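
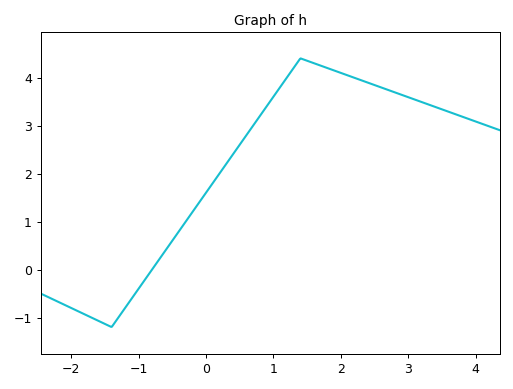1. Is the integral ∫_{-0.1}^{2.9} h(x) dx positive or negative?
positive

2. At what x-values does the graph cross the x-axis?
-0.8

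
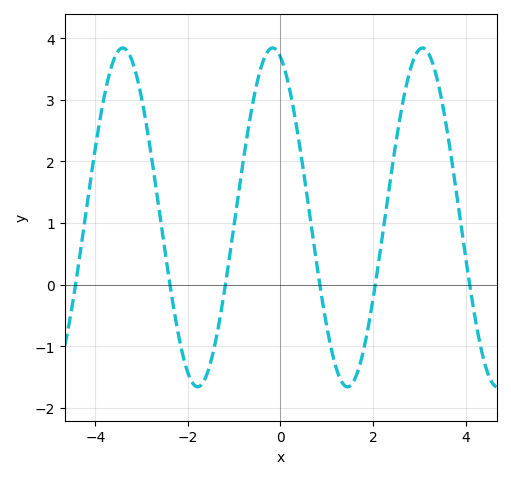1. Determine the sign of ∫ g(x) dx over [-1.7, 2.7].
positive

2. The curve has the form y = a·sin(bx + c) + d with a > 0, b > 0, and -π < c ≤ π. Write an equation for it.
y = 2.75sin(1.9x + 1.9) + 1.09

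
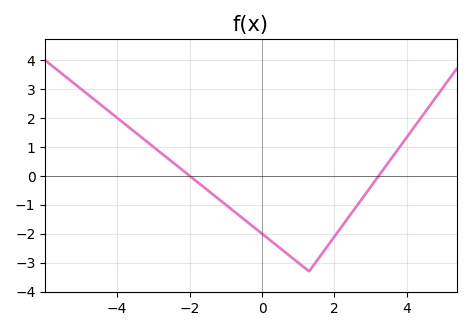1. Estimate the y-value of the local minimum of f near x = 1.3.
-3.3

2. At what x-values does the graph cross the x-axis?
-2, 3.2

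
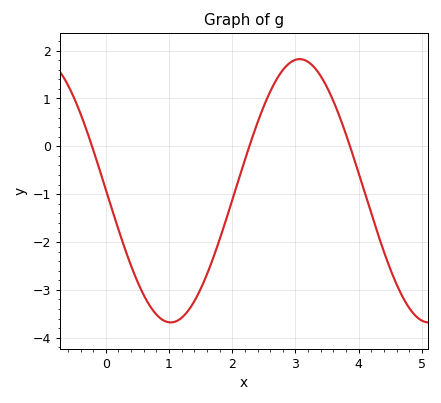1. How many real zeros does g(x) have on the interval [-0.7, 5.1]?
3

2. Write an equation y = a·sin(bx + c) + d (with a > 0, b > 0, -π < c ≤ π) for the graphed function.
y = 2.75sin(1.54x + 3.13) - 0.93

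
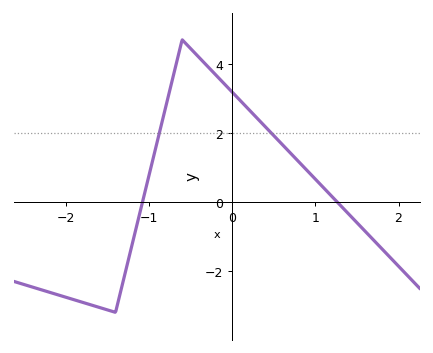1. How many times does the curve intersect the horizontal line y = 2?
2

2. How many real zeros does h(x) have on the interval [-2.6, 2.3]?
2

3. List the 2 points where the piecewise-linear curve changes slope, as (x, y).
(-1.4, -3.2); (-0.6, 4.7)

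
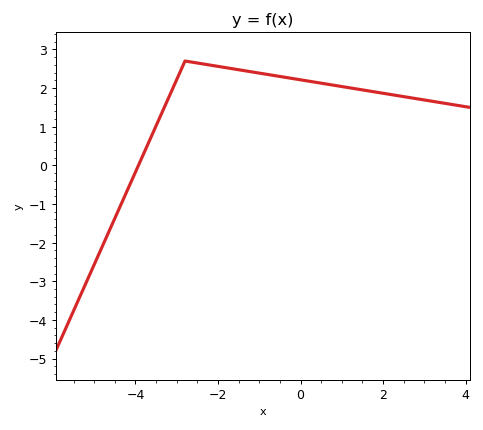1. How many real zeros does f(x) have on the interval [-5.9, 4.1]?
1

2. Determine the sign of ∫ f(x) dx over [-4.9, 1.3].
positive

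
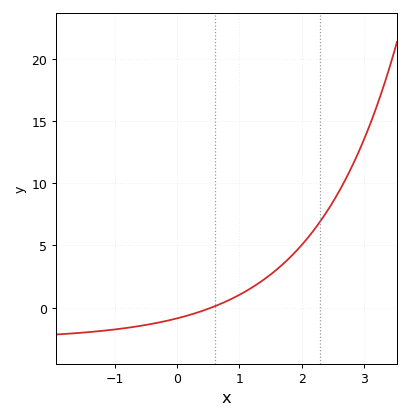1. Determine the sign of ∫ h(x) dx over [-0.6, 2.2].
positive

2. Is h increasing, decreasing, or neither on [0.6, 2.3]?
increasing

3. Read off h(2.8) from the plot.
11.5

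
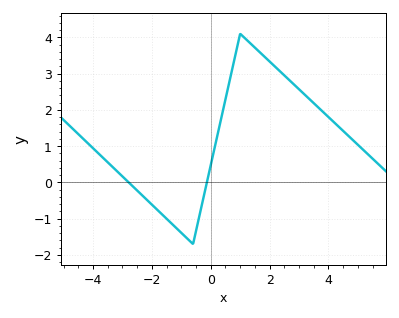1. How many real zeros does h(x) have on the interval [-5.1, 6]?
2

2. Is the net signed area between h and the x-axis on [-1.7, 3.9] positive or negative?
positive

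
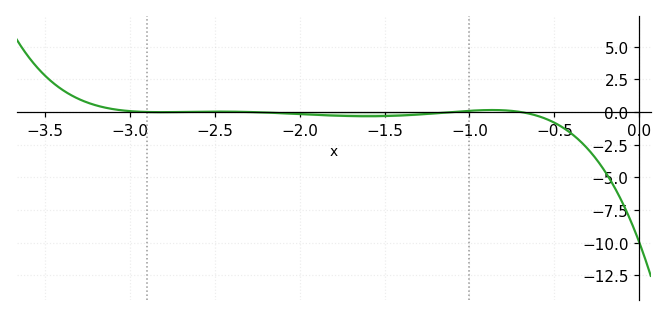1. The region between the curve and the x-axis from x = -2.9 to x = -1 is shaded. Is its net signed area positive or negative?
negative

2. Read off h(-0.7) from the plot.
0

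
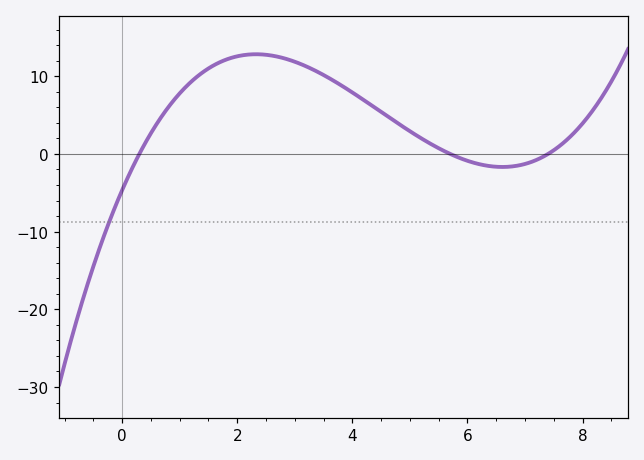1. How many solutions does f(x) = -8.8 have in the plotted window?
1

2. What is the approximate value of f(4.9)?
3.4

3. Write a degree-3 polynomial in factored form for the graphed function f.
y = 0.37(x - 0.3)(x - 5.7)(x - 7.4)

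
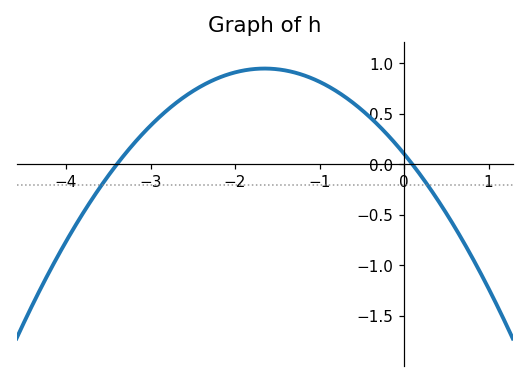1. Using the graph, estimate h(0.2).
-0.1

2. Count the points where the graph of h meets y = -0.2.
2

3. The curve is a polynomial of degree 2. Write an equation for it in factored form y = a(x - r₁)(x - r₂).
y = -0.31(x + 3.4)(x - 0.1)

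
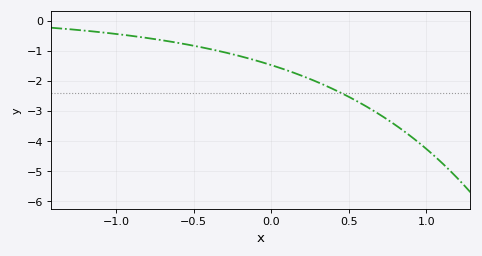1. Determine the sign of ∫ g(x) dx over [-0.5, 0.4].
negative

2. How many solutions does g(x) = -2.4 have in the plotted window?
1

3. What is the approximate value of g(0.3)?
-2.05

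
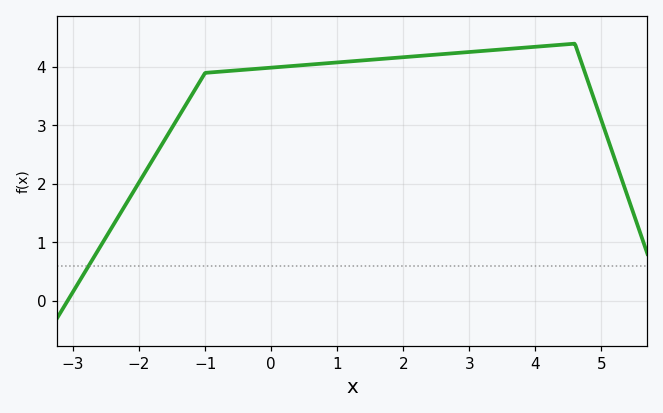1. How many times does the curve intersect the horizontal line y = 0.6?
1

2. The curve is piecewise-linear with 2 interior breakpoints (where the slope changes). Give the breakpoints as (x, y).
(-1, 3.9); (4.6, 4.4)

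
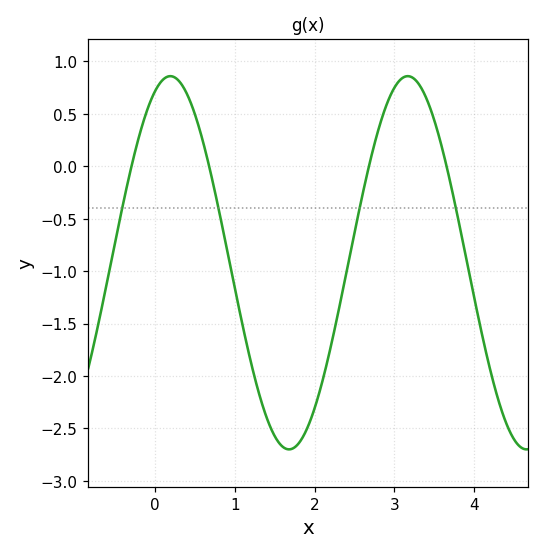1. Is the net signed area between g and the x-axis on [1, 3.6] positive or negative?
negative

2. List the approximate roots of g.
-0.3, 0.7, 2.7, 3.7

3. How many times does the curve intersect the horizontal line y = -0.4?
4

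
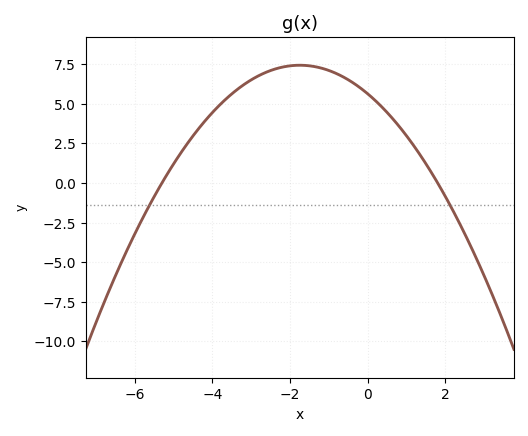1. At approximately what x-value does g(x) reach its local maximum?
-1.75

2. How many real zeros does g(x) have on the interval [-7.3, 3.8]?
2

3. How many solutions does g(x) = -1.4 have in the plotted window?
2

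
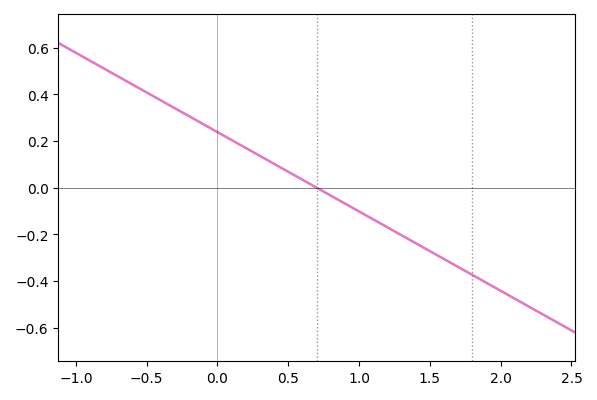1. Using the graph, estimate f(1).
-0.102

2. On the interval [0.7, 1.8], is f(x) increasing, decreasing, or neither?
decreasing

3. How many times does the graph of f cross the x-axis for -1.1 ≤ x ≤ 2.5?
1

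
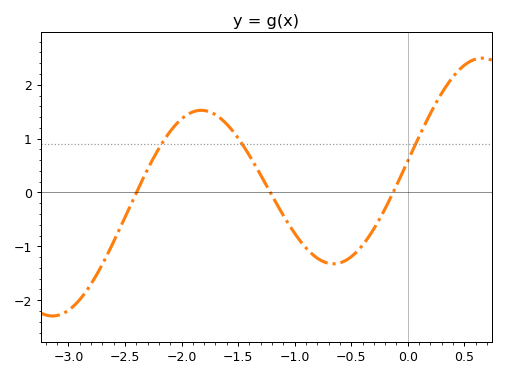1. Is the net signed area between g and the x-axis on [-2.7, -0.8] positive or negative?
positive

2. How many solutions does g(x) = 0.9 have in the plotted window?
3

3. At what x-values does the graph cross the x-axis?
-2.4, -1.22, -0.13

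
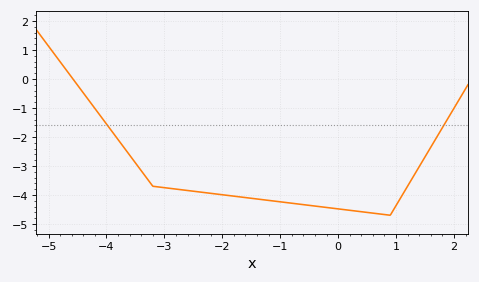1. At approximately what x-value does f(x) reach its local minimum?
0.9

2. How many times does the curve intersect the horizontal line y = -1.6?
2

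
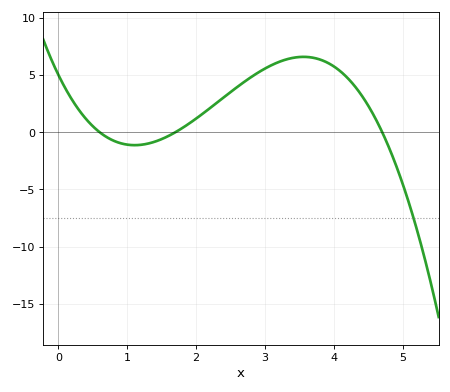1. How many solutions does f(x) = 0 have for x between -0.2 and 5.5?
3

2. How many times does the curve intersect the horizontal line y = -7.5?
1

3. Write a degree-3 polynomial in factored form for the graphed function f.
y = -1.05(x - 0.6)(x - 1.7)(x - 4.7)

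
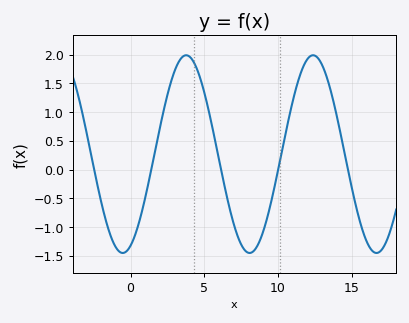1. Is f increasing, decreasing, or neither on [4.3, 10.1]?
neither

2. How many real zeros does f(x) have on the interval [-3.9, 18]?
5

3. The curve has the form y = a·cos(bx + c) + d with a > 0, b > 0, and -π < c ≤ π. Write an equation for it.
y = 1.72cos(0.73x - 2.8) + 0.27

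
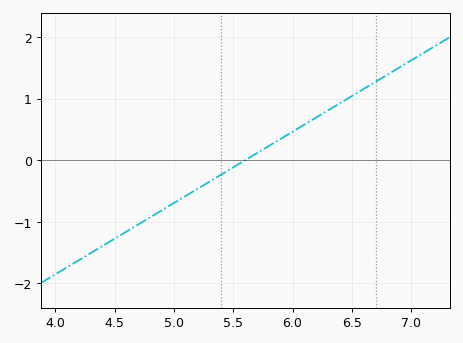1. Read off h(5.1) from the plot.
-0.58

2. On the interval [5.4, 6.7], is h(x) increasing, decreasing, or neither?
increasing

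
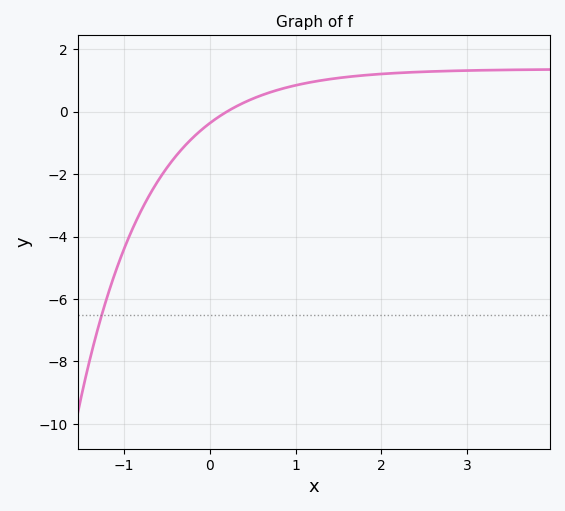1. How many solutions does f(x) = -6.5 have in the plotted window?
1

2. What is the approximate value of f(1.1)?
0.898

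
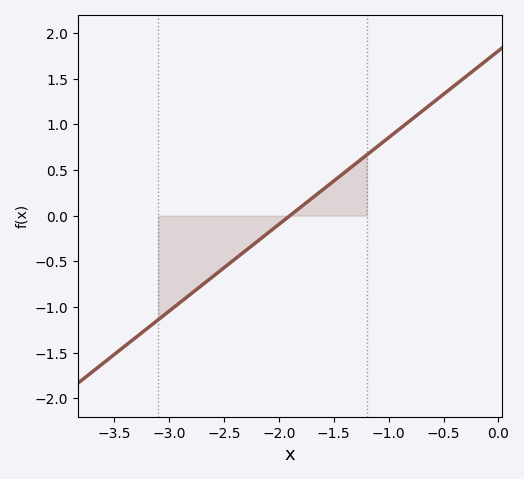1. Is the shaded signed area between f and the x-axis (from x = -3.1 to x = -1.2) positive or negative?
negative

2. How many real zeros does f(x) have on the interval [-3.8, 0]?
1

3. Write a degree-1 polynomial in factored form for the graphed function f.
y = 0.95(x + 1.9)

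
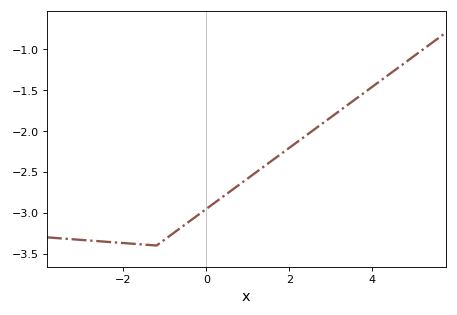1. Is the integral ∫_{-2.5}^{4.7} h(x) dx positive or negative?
negative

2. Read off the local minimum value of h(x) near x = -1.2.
-3.4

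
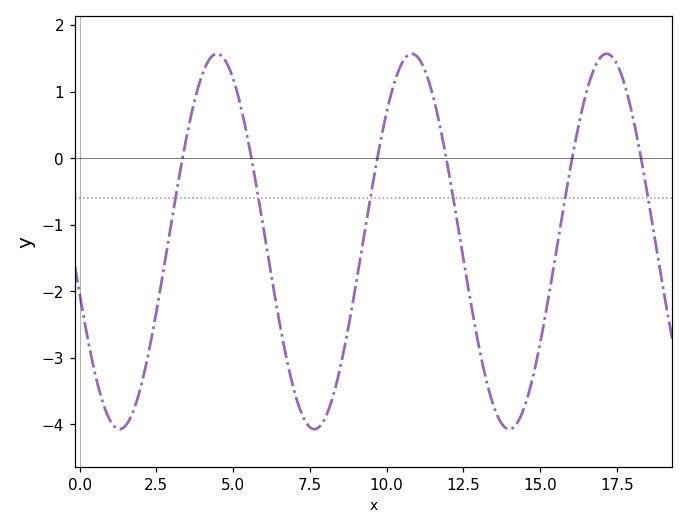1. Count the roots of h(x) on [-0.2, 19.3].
6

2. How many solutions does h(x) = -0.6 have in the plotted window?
6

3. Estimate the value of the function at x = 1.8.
-3.7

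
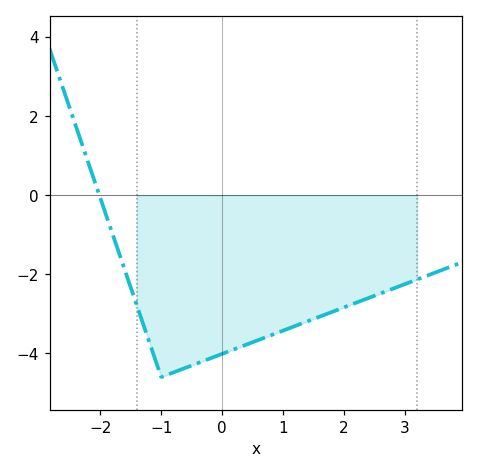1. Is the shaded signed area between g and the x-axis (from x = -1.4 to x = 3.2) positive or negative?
negative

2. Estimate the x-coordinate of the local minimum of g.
-1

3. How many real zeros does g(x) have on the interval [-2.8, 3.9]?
1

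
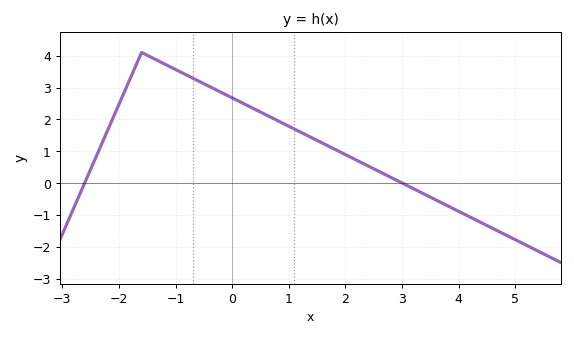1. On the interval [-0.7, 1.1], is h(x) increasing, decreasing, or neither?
decreasing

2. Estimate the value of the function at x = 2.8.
0.2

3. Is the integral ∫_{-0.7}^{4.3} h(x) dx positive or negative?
positive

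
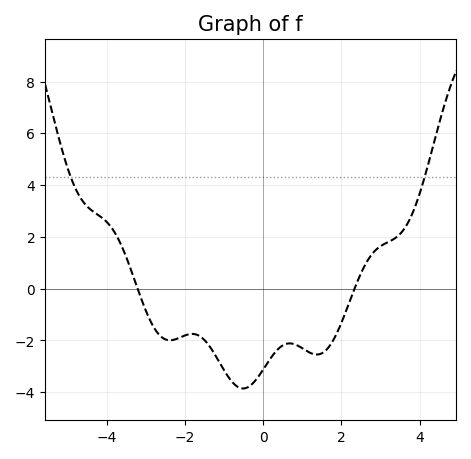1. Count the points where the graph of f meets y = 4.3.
2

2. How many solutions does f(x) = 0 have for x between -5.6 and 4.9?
2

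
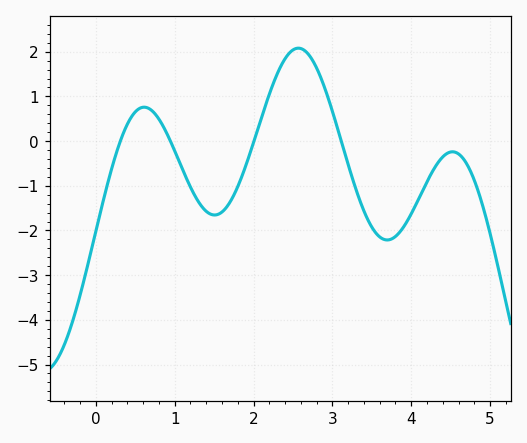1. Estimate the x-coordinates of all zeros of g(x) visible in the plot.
0.3, 0.9, 2, 3.1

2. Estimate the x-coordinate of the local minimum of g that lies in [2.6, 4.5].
3.7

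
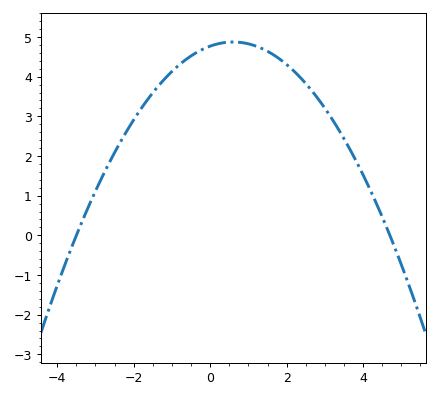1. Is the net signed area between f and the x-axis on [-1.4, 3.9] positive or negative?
positive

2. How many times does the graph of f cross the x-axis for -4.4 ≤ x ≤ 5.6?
2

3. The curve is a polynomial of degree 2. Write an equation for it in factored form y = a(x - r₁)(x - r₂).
y = -0.29(x + 3.5)(x - 4.7)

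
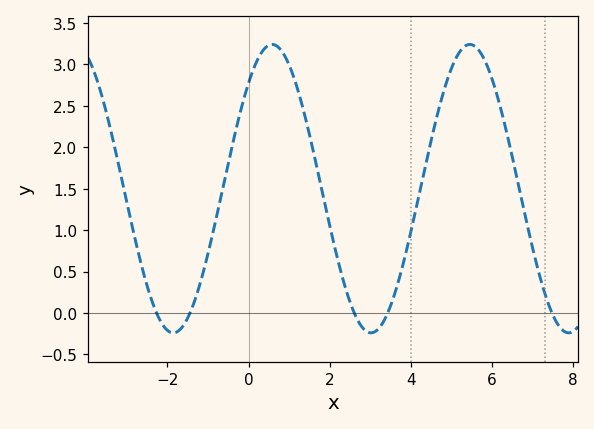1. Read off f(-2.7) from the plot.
0.697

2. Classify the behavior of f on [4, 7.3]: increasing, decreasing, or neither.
neither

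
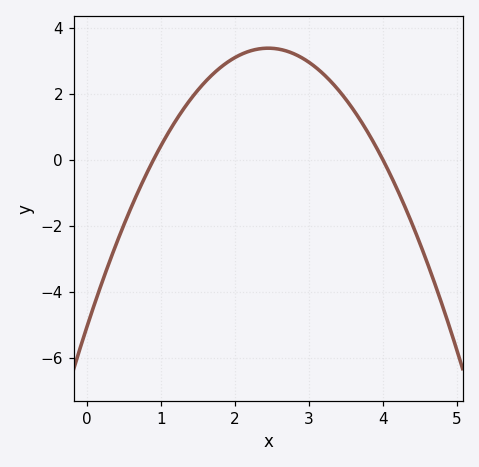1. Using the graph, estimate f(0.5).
-2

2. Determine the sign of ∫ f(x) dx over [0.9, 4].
positive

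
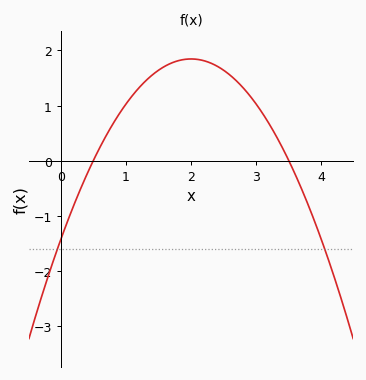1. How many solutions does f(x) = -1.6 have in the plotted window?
2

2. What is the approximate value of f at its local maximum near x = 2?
1.84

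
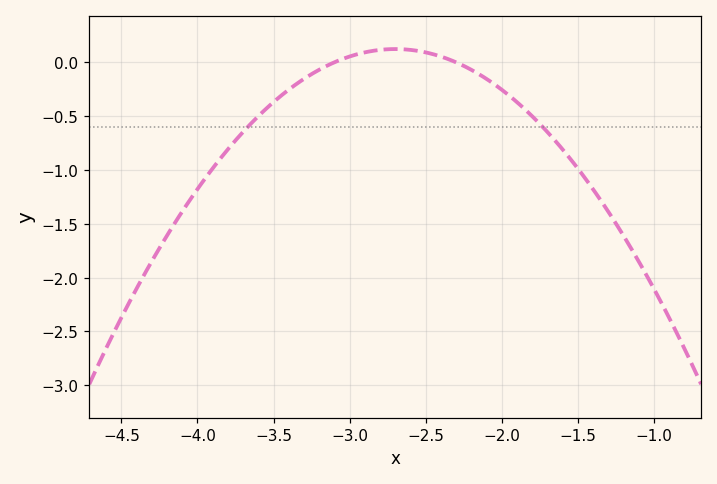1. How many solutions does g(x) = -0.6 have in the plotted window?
2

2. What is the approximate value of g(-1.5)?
-0.986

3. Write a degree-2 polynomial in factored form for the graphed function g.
y = -0.77(x + 3.1)(x + 2.3)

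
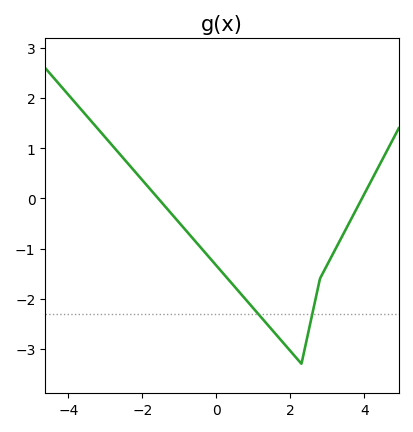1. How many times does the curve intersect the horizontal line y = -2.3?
2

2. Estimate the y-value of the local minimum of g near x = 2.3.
-3.3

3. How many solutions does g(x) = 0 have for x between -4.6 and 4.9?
2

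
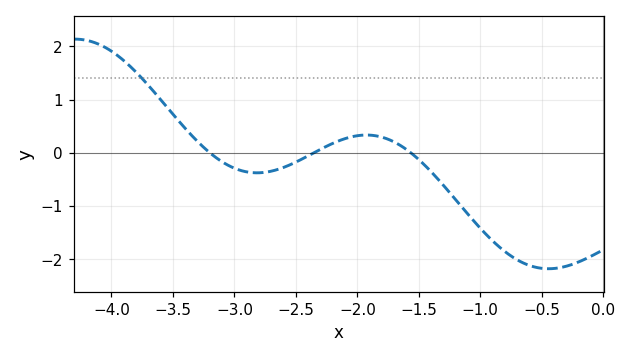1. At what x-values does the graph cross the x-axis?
-3.2, -2.35, -1.57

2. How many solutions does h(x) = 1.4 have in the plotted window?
1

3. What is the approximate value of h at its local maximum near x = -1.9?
0.333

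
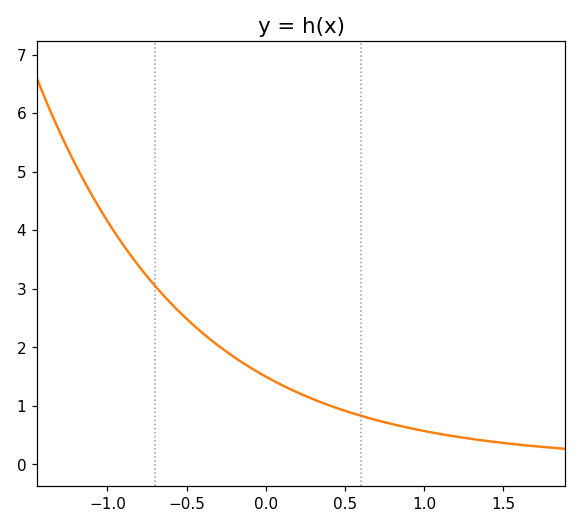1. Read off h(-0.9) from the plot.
3.7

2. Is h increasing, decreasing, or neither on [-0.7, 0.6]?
decreasing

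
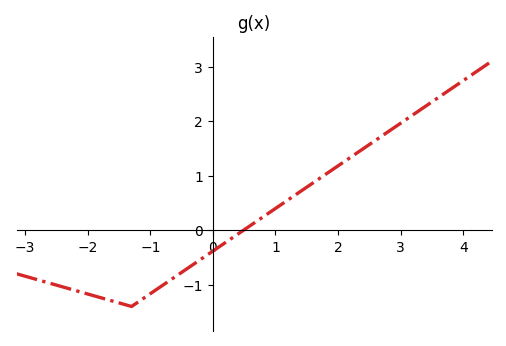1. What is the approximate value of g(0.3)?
-0.1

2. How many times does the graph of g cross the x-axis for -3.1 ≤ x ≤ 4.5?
1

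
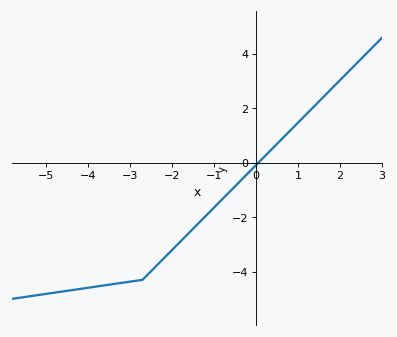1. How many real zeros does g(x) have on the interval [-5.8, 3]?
1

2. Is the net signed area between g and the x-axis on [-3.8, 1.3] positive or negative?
negative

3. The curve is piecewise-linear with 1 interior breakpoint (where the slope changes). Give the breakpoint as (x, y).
(-2.7, -4.3)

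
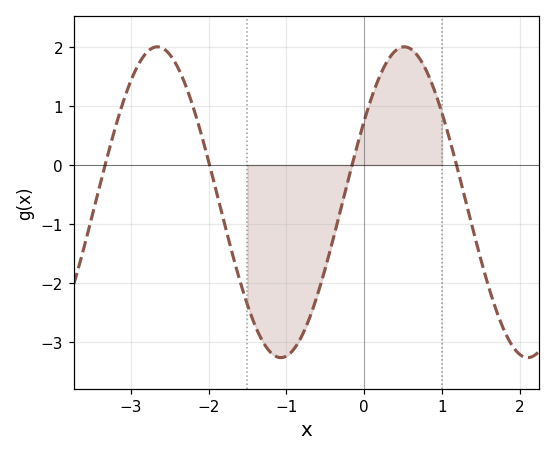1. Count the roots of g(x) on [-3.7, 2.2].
4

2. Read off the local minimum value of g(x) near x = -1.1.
-3.26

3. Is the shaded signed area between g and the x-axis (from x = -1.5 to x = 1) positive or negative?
negative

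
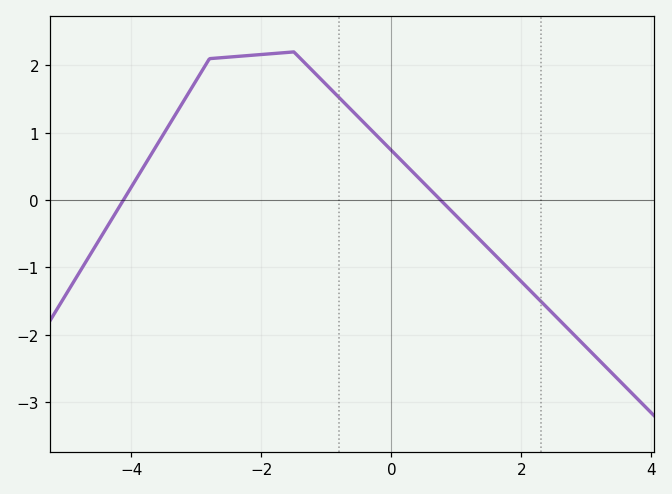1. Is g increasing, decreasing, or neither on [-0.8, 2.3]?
decreasing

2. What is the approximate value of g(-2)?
2.16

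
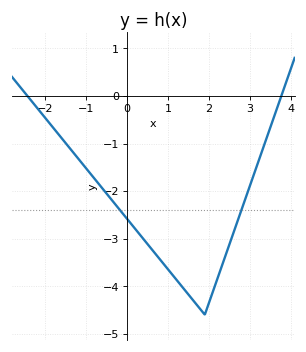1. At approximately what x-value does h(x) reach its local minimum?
1.9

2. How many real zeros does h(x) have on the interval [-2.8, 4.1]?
2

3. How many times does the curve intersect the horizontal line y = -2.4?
2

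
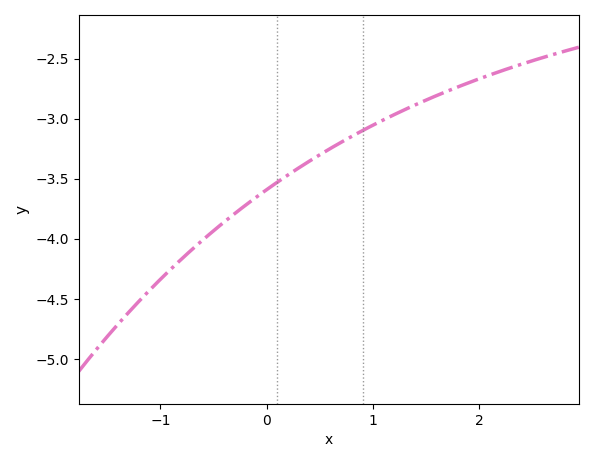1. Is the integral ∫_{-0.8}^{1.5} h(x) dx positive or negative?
negative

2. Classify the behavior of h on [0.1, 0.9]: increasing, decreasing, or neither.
increasing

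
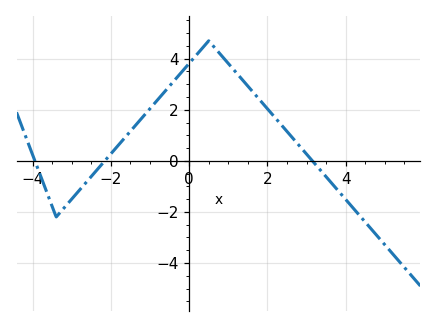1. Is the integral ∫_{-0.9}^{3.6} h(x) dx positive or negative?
positive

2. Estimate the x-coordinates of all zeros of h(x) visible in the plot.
-3.94, -2.16, 3.15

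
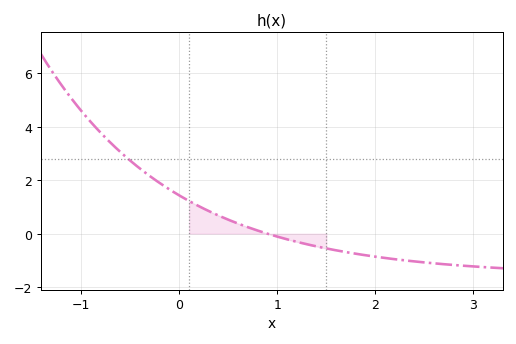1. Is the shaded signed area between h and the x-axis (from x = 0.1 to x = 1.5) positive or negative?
positive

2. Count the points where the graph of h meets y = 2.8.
1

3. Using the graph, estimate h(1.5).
-0.551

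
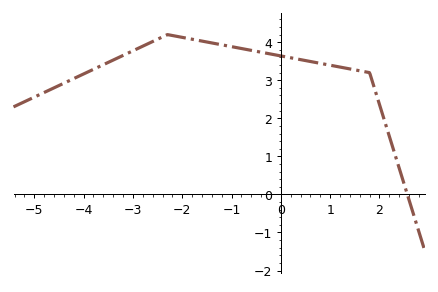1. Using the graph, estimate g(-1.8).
4.1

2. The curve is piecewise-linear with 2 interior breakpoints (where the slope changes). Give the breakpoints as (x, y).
(-2.3, 4.2); (1.8, 3.2)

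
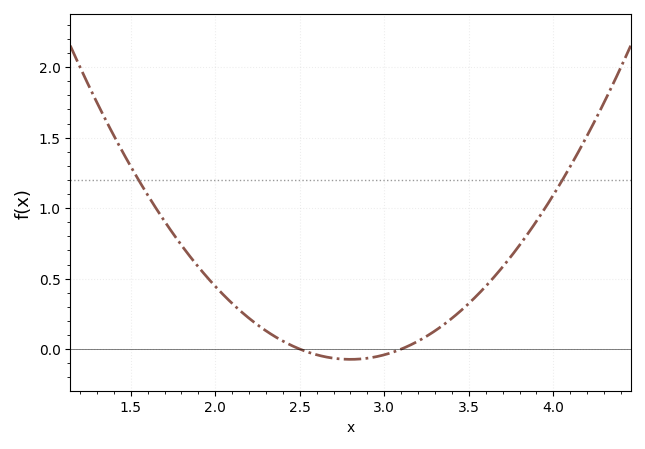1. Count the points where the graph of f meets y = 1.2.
2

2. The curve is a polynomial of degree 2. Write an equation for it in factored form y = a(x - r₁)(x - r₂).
y = 0.81(x - 2.5)(x - 3.1)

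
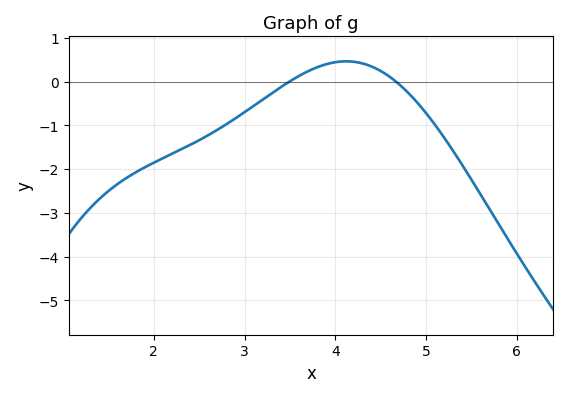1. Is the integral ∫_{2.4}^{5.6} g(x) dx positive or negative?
negative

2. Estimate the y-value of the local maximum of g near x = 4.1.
0.5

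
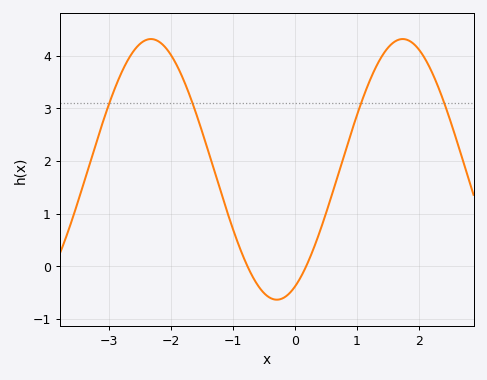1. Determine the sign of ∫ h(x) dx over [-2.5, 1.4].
positive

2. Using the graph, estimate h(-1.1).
1.1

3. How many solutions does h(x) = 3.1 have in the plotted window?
4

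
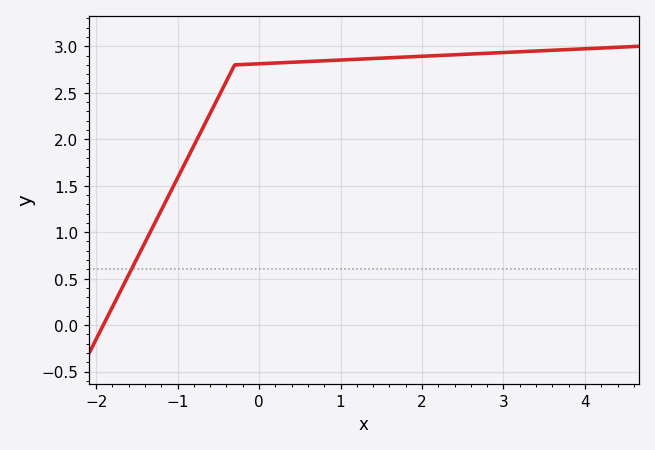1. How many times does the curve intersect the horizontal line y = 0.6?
1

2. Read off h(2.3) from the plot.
2.9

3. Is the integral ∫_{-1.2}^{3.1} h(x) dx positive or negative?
positive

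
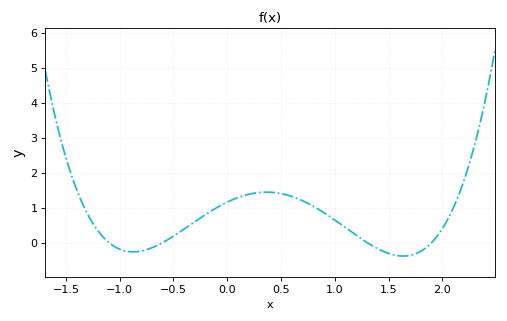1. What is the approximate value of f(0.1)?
1.29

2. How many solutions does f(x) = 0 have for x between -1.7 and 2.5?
4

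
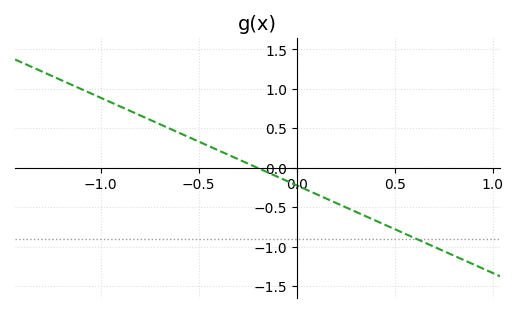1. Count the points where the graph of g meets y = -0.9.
1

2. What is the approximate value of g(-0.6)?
0.444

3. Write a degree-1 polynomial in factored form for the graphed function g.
y = -1.11(x + 0.2)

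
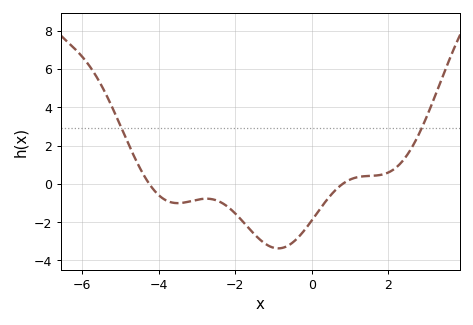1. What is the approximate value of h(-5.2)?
3.93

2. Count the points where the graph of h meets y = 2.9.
2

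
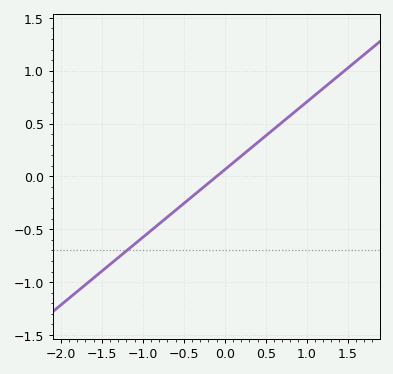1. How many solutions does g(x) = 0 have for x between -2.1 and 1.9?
1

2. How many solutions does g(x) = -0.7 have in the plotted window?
1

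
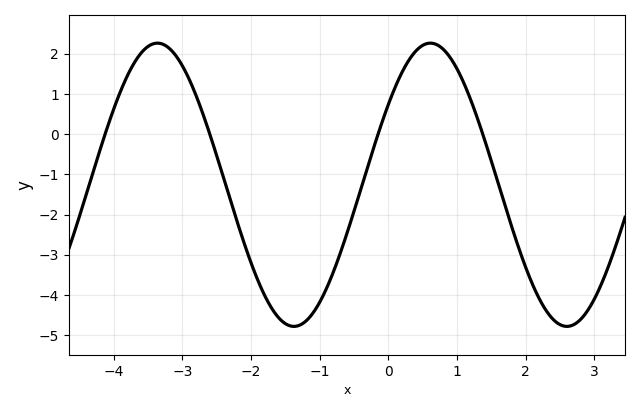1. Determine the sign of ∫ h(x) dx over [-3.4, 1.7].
negative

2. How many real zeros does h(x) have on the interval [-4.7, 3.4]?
4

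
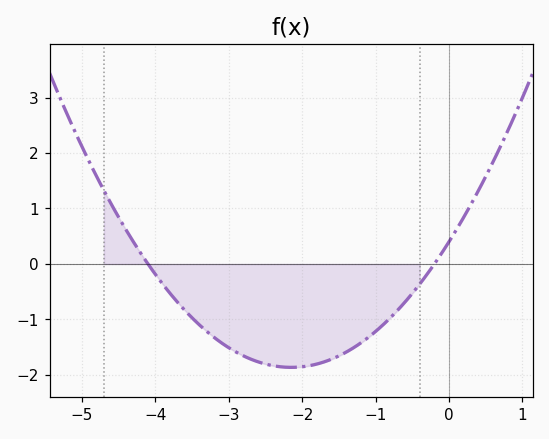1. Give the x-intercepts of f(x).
-4.1, -0.2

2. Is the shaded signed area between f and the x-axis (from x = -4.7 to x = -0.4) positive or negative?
negative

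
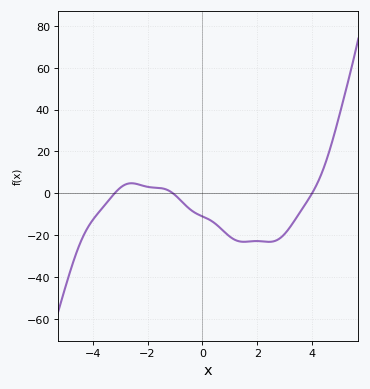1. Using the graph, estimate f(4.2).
4.95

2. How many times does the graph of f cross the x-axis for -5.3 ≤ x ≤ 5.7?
3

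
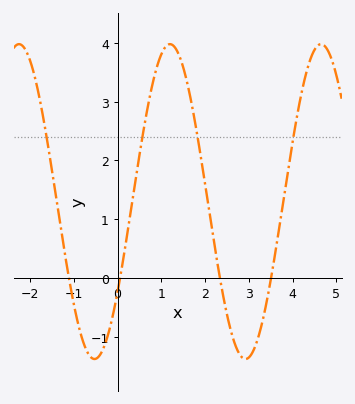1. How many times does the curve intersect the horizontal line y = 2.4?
4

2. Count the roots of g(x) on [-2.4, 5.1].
4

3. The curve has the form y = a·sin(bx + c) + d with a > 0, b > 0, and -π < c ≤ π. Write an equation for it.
y = 2.68sin(1.82x - 0.61) + 1.3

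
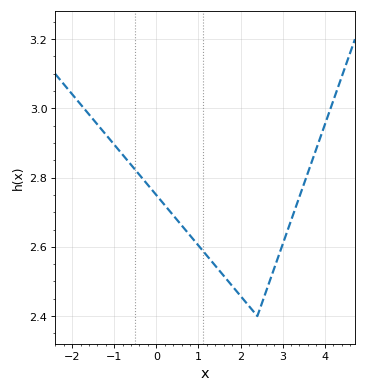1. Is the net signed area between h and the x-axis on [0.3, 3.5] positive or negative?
positive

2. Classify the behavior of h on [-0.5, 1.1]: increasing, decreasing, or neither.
decreasing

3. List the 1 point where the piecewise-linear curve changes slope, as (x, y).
(2.4, 2.4)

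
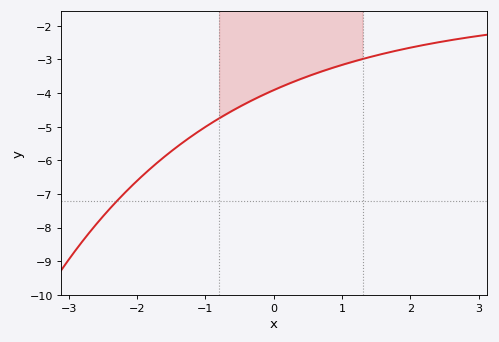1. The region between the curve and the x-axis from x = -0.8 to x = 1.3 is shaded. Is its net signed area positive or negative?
negative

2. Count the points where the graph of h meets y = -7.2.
1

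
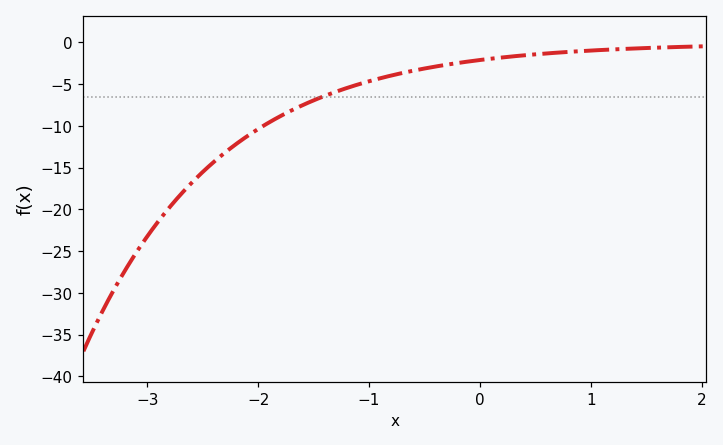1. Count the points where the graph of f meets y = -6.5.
1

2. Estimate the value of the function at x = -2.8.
-19.8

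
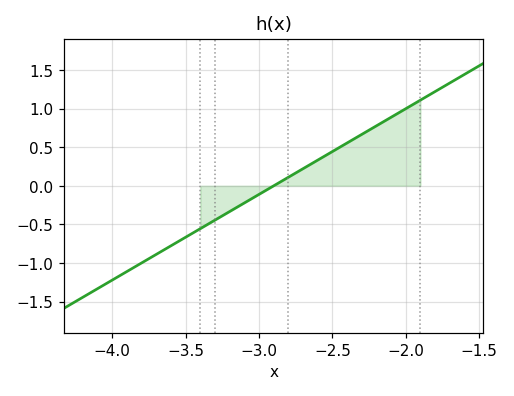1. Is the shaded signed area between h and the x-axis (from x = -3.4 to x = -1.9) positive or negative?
positive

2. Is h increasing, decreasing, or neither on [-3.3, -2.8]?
increasing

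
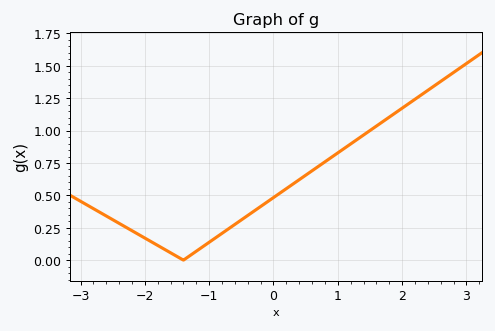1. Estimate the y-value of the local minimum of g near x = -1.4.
0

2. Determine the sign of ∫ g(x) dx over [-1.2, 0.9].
positive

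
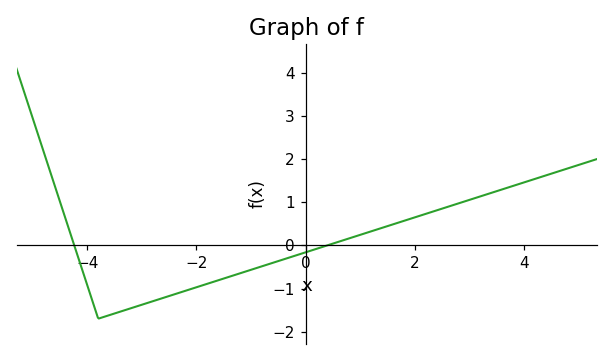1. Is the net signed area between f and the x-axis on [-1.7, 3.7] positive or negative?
positive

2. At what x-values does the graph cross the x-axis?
-4.2, 0.4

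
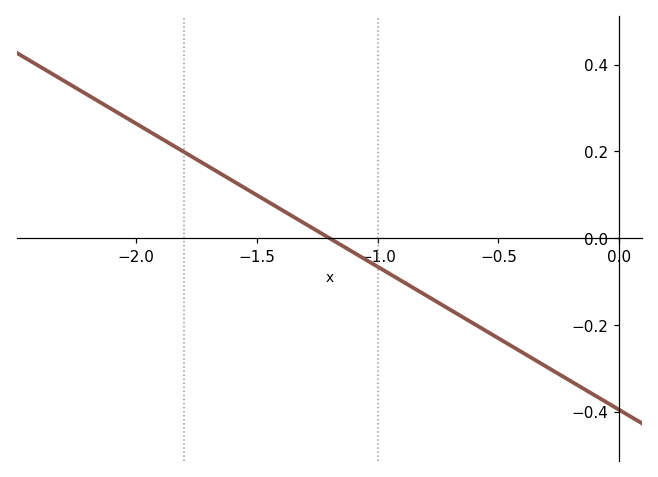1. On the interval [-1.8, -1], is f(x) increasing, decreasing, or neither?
decreasing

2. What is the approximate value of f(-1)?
-0.066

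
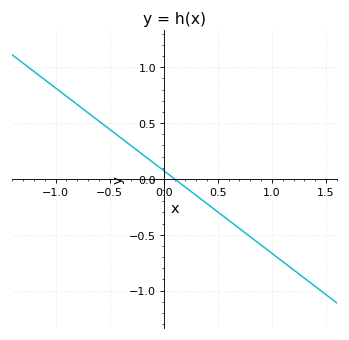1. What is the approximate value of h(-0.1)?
0.148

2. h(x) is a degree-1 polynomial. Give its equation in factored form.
y = -0.74(x - 0.1)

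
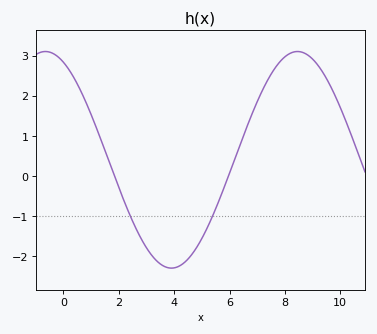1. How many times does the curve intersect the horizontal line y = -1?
2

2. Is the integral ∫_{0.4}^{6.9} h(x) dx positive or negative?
negative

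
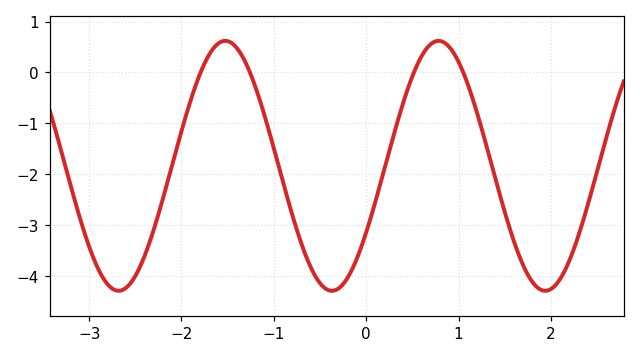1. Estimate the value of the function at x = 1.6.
-3.33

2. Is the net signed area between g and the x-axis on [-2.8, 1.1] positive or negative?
negative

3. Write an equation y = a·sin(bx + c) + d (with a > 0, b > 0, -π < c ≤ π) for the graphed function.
y = 2.46sin(2.72x - 0.562) - 1.84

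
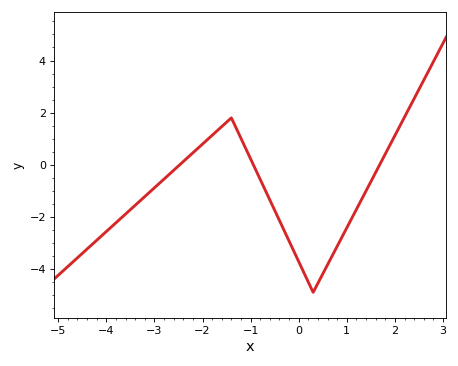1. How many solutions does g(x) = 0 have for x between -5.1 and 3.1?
3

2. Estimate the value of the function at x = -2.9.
-0.718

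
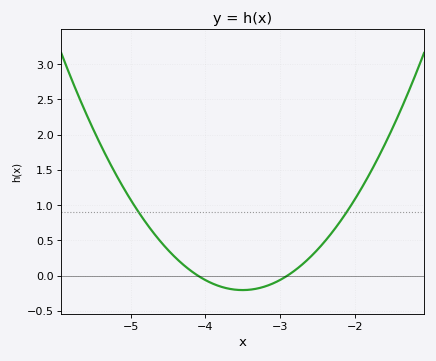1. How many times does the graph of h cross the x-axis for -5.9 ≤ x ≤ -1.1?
2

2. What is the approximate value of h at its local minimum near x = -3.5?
-0.2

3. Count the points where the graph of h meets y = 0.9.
2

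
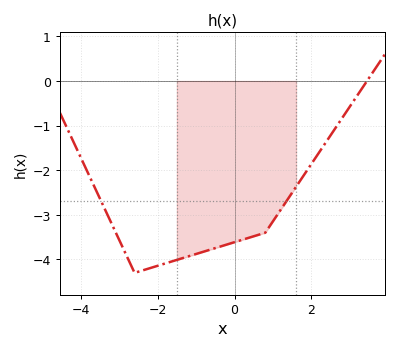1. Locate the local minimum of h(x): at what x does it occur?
-2.6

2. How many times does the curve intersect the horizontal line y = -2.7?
2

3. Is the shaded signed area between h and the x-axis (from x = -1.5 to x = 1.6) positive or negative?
negative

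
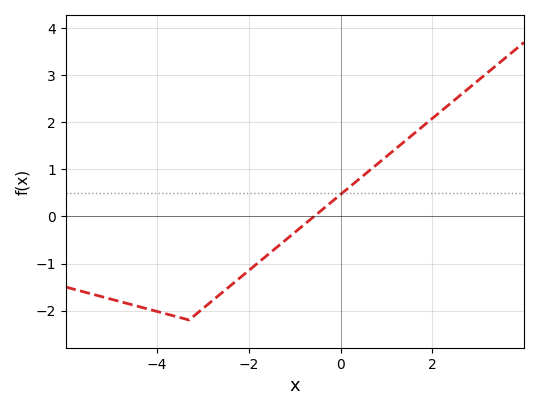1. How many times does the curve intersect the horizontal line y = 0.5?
1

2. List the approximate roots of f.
-0.6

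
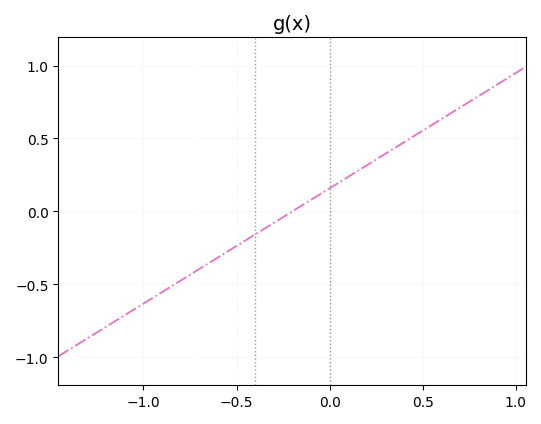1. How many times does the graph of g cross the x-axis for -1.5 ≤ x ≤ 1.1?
1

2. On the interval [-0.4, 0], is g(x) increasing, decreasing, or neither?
increasing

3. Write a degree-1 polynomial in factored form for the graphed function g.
y = 0.79(x + 0.2)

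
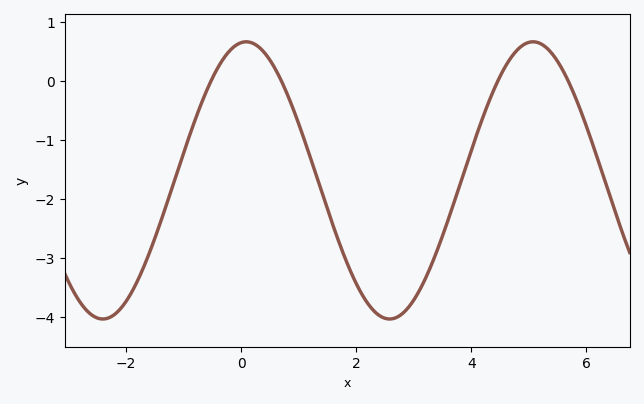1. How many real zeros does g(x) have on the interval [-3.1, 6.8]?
4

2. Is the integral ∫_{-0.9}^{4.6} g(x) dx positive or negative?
negative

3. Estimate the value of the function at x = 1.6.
-2.5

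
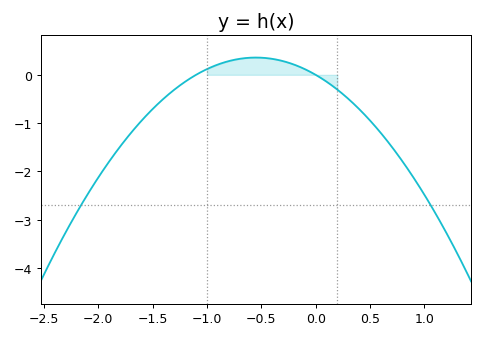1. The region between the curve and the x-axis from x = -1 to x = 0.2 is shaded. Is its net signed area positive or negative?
positive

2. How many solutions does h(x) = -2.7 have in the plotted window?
2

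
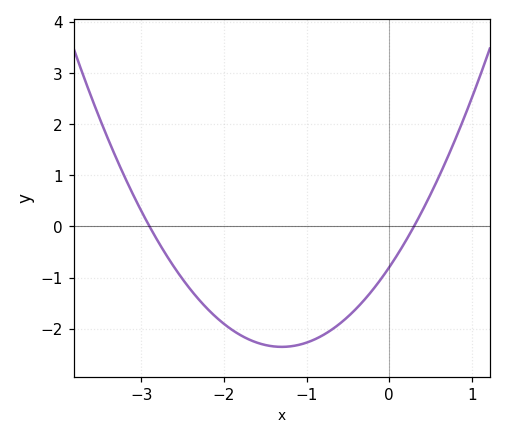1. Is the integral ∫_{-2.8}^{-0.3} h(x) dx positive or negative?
negative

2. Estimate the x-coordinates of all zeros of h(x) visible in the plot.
-2.9, 0.3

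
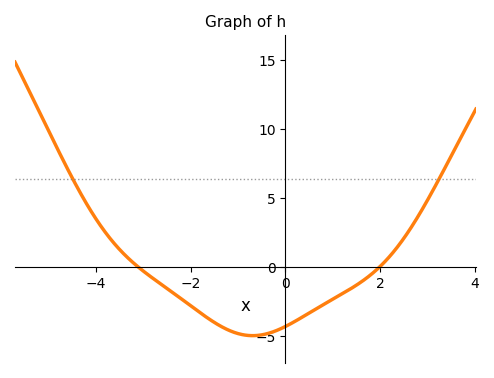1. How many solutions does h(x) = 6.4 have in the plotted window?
2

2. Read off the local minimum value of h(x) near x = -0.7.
-5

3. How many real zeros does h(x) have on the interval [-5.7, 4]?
2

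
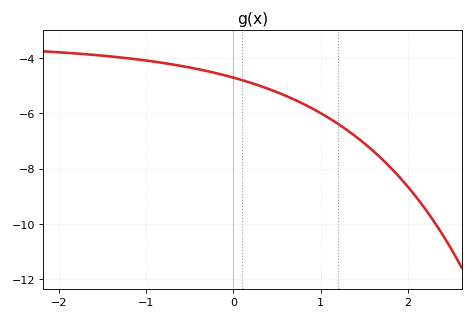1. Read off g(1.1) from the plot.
-6.18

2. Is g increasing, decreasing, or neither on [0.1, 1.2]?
decreasing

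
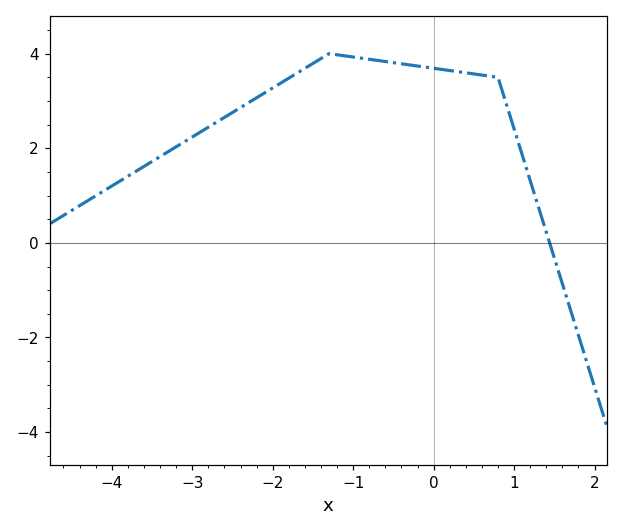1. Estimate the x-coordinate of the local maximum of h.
-1.3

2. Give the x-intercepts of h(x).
1.44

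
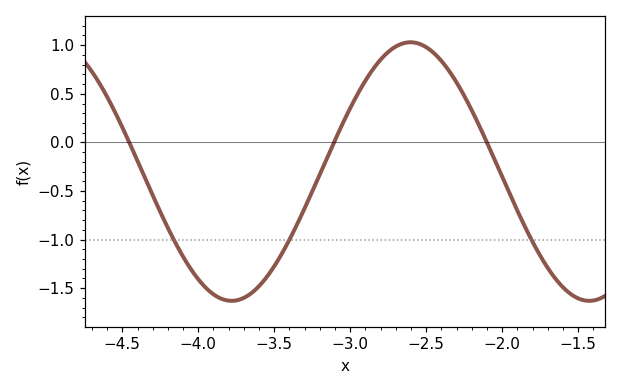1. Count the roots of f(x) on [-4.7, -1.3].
3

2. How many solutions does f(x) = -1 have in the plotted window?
3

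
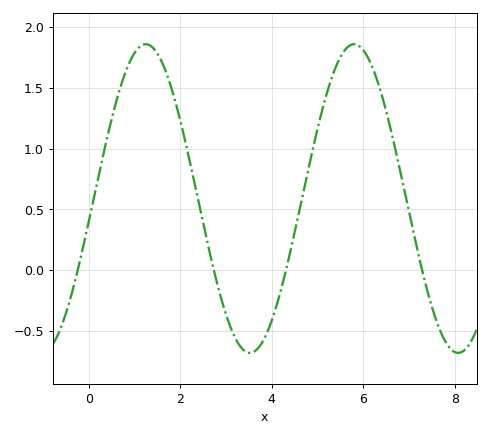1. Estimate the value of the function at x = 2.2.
0.911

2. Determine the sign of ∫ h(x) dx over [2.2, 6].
positive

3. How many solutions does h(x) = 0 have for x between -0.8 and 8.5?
4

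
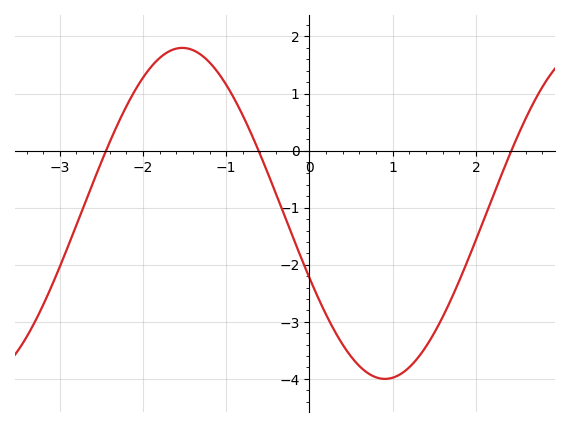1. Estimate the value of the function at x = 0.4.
-3.4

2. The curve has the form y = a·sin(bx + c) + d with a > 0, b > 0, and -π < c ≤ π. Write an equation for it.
y = 2.9sin(1.3x - 2.7) - 1.1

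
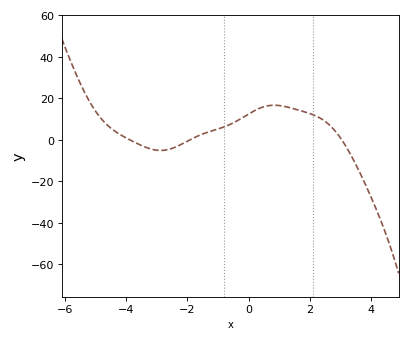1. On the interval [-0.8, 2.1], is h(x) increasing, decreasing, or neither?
neither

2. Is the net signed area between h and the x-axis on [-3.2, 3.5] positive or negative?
positive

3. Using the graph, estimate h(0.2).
14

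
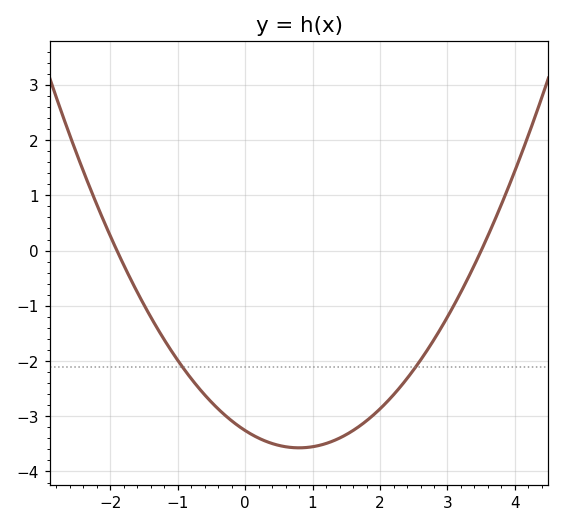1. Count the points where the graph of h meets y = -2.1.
2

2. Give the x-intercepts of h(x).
-1.9, 3.5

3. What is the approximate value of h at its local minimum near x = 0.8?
-3.6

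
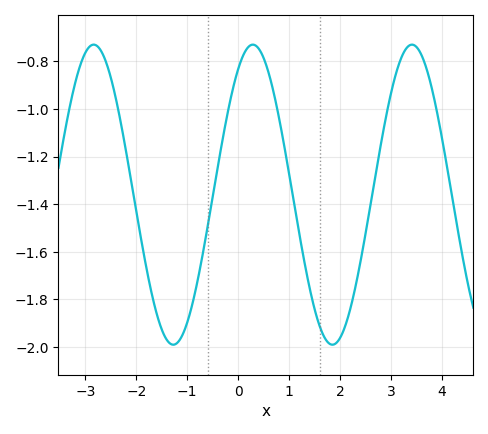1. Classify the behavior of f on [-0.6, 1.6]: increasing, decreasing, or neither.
neither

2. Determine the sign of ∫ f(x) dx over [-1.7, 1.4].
negative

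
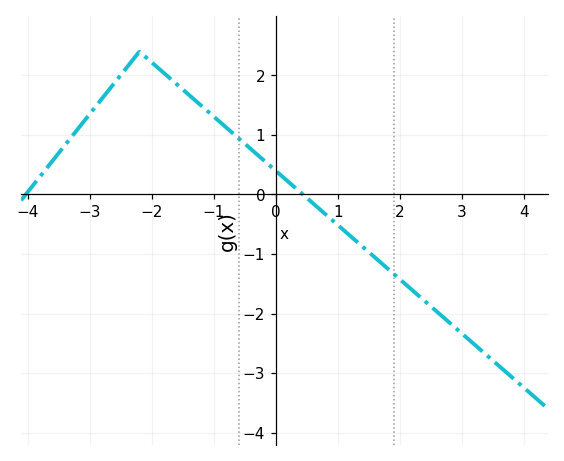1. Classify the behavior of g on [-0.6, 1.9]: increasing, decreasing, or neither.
decreasing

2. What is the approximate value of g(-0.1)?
0.5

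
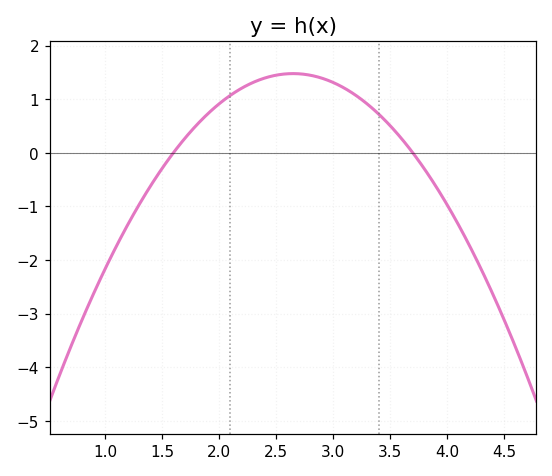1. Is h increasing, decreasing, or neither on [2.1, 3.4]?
neither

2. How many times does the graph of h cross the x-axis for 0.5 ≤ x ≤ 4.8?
2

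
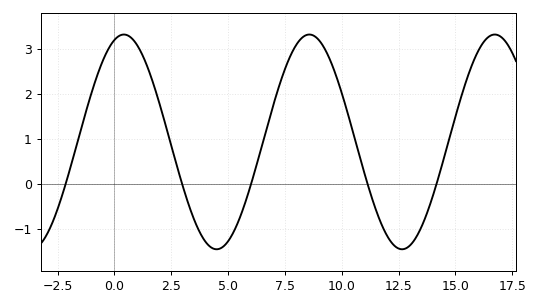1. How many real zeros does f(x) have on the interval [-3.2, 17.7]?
5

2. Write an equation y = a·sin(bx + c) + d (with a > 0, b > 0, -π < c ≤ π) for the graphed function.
y = 2.39sin(0.77x + 1.3) + 0.93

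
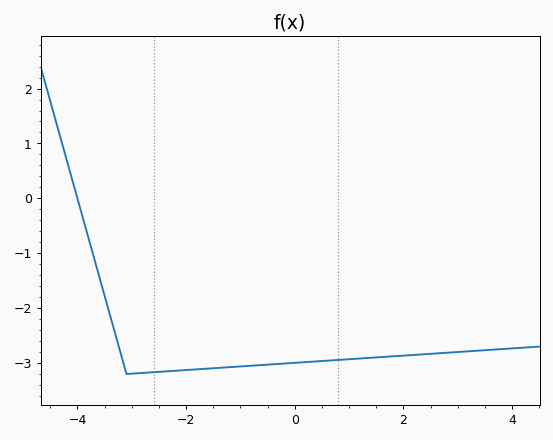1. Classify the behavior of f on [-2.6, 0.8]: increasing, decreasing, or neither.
increasing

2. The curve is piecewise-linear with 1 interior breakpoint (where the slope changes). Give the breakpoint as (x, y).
(-3.1, -3.2)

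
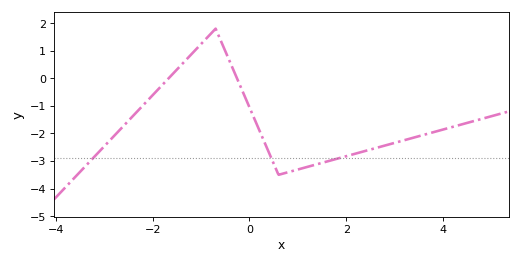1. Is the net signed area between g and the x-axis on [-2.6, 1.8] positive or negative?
negative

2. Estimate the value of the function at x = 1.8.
-2.9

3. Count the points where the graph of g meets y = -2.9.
3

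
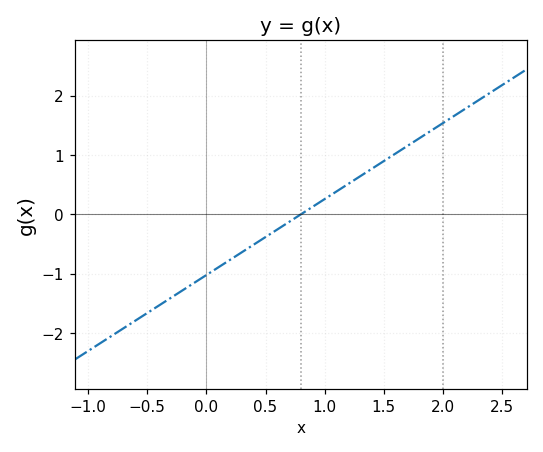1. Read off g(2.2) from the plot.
1.79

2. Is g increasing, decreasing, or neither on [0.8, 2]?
increasing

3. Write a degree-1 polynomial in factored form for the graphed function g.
y = 1.28(x - 0.8)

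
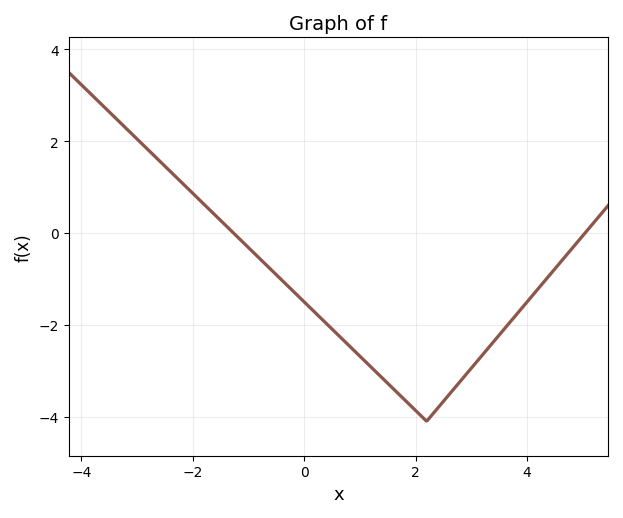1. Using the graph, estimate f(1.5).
-3.27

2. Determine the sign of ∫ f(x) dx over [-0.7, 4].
negative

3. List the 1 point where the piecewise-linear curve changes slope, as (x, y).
(2.2, -4.1)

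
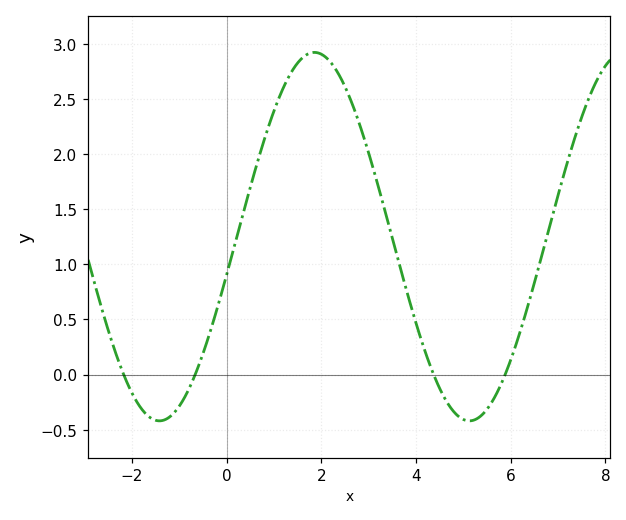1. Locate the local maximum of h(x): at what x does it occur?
1.86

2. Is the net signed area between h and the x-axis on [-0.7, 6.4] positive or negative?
positive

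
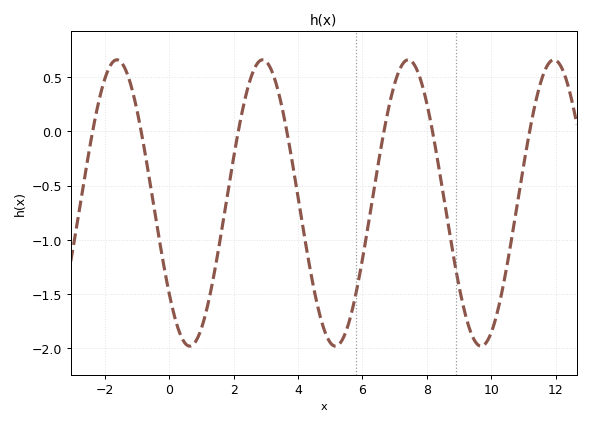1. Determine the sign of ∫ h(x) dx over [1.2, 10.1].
negative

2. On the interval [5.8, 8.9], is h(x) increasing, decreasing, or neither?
neither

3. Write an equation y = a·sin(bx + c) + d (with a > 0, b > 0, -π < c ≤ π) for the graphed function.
y = 1.32sin(1.39x - 2.46) - 0.66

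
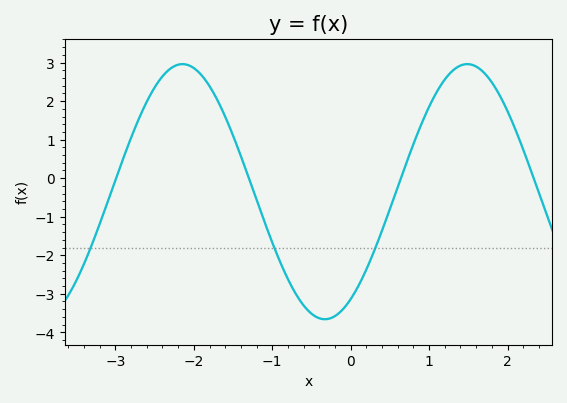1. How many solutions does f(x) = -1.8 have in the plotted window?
3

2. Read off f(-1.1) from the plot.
-1.13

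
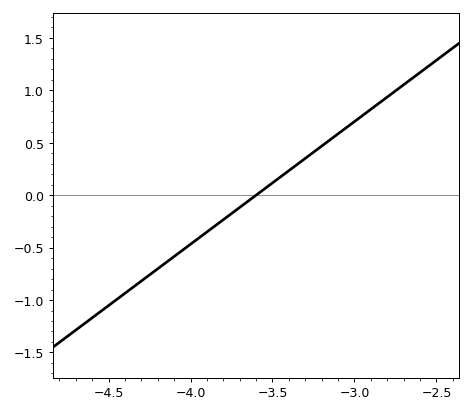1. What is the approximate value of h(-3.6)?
0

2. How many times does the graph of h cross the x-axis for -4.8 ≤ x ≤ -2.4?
1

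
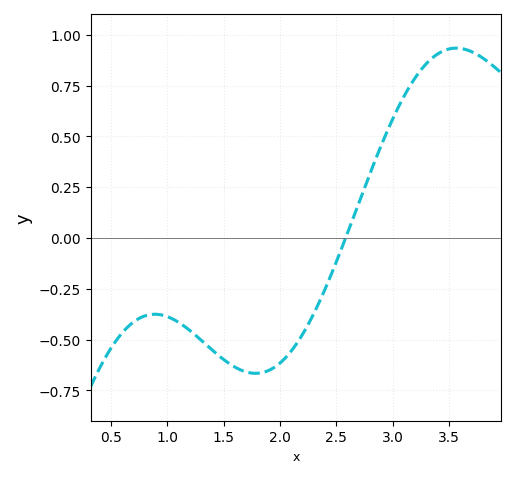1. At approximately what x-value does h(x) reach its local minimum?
1.78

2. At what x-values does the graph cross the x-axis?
2.58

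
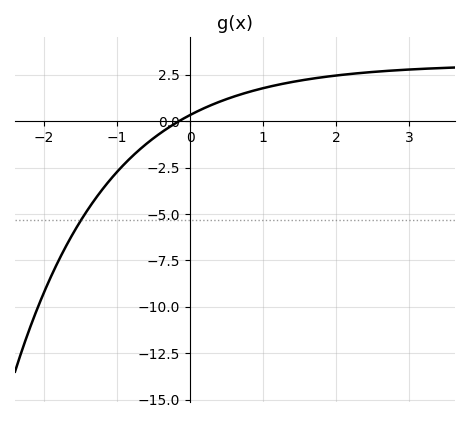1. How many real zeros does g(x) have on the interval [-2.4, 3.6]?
1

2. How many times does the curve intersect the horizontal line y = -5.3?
1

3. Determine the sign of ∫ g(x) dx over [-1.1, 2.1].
positive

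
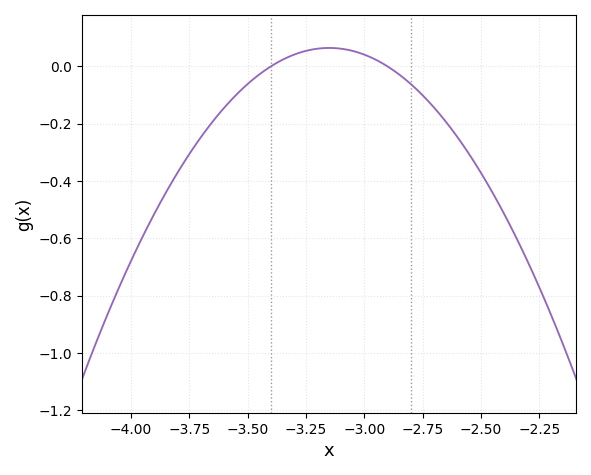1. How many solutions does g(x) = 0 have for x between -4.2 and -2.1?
2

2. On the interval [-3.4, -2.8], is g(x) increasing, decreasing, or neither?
neither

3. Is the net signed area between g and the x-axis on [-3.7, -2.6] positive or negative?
negative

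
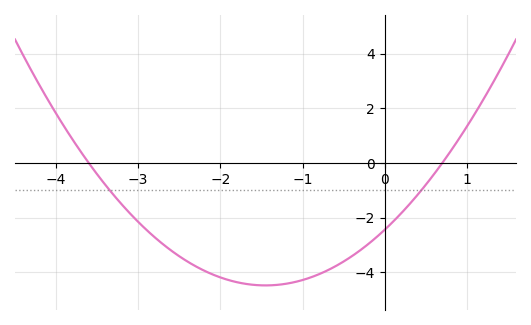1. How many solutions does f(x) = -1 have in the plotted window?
2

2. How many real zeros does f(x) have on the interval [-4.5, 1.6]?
2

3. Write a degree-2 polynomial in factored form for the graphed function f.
y = 0.97(x + 3.6)(x - 0.7)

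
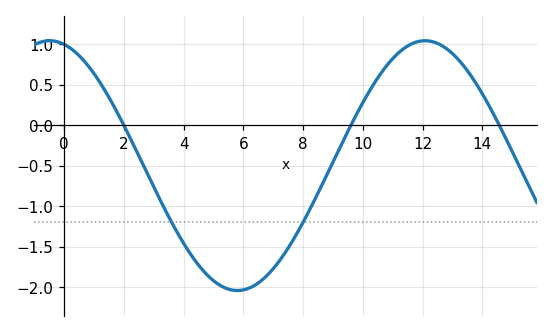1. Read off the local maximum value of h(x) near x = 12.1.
1.05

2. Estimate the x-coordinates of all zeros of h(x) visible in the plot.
2, 9.6, 14.6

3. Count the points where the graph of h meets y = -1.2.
2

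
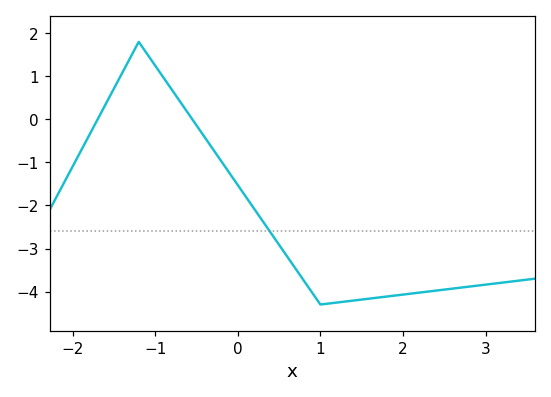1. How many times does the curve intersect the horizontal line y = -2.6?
1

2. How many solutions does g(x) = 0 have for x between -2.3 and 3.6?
2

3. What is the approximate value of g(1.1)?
-4.28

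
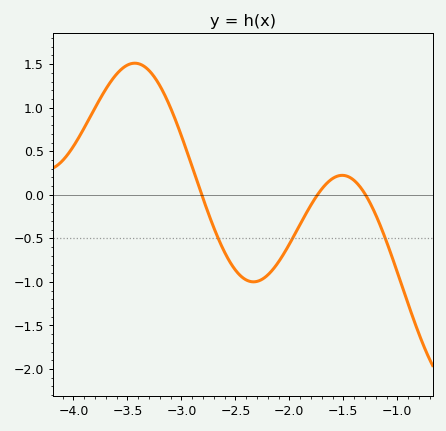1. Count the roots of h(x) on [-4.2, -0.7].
3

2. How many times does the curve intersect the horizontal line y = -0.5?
3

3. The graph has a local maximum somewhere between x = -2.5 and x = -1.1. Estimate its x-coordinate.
-1.51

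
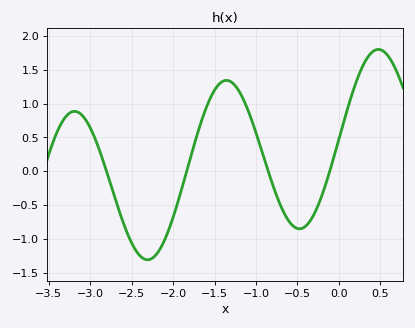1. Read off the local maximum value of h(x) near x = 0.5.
1.8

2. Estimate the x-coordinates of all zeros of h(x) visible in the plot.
-2.8, -1.8, -0.9, -0.1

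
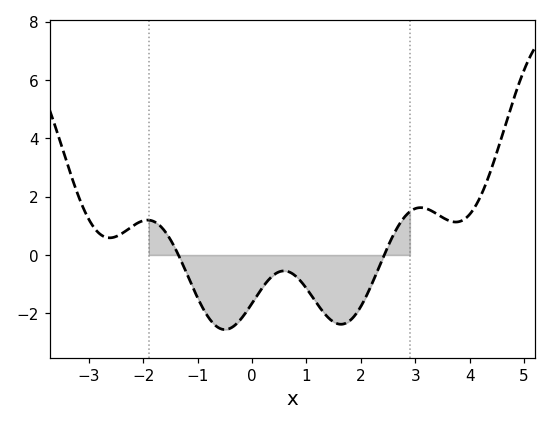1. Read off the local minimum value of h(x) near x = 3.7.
1.2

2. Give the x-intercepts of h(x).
-1.4, 2.4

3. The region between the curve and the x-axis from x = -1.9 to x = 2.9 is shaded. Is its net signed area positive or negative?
negative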